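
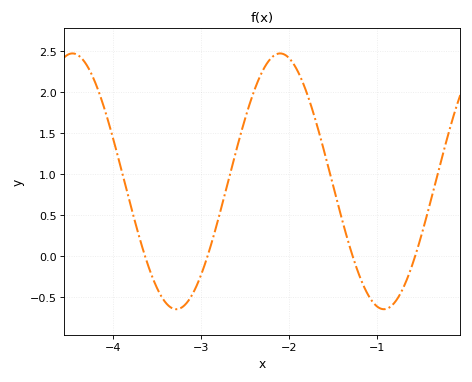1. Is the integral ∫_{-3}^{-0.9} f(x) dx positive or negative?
positive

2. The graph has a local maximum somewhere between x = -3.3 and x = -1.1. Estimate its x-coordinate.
-2.1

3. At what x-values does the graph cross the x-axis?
-3.6, -2.9, -1.3, -0.6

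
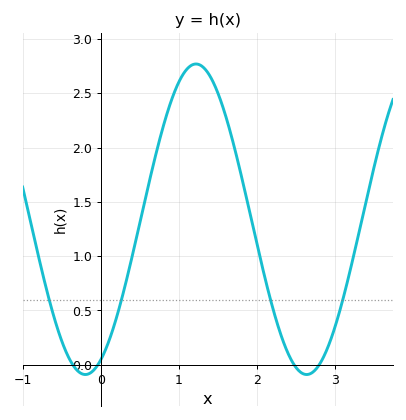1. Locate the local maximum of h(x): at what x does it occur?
1.2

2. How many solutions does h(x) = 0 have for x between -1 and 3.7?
4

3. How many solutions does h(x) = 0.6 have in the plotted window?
4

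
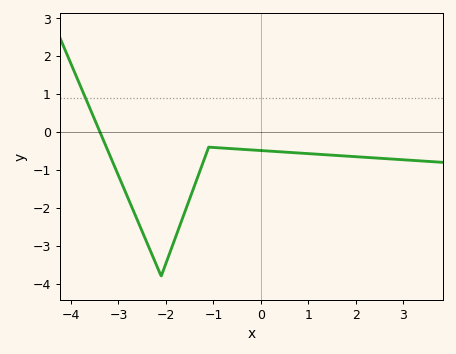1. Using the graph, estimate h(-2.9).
-1.4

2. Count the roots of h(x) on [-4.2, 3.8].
1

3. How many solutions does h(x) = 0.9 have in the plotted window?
1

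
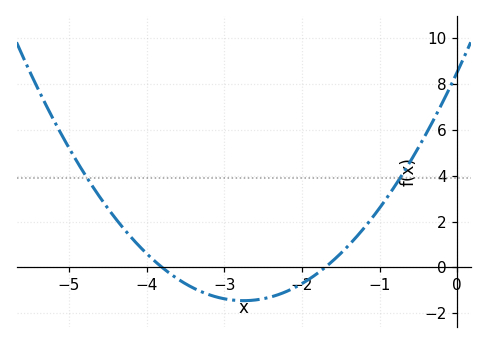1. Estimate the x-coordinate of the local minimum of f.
-2.8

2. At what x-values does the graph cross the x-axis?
-3.8, -1.7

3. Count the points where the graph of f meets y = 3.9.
2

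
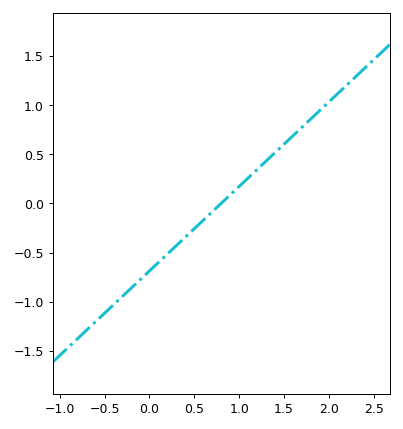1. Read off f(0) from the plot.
-0.688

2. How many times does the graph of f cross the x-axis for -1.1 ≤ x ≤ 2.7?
1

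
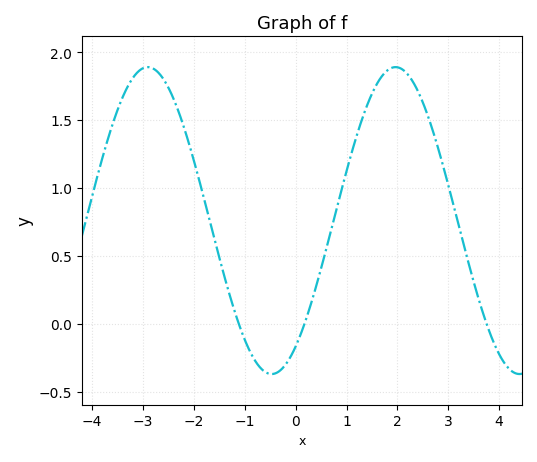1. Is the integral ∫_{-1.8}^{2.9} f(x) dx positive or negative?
positive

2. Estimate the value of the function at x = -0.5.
-0.35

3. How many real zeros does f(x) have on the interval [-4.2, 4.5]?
3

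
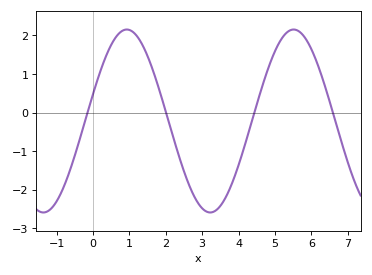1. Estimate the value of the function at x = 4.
-1.4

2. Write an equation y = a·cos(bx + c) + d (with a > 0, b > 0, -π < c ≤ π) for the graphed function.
y = 2.37cos(1.4x - 1.3) - 0.22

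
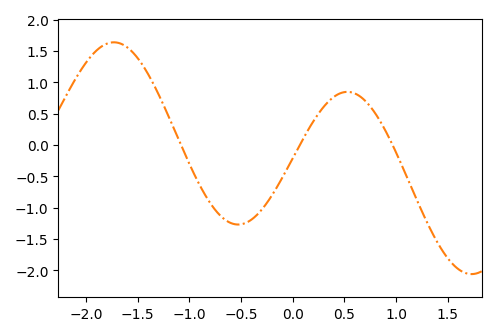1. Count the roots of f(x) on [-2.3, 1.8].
3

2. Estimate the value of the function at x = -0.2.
-0.8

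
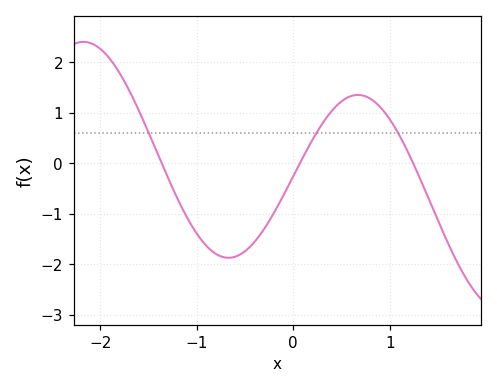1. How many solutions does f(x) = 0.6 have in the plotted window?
3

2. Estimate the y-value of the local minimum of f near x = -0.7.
-1.9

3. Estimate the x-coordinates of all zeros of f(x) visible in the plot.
-1.4, 0.1, 1.2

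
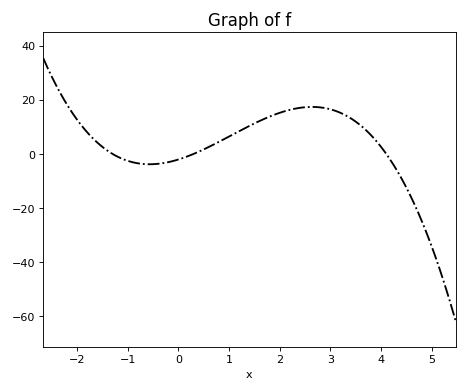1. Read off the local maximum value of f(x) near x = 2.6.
18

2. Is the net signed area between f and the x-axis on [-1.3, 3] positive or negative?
positive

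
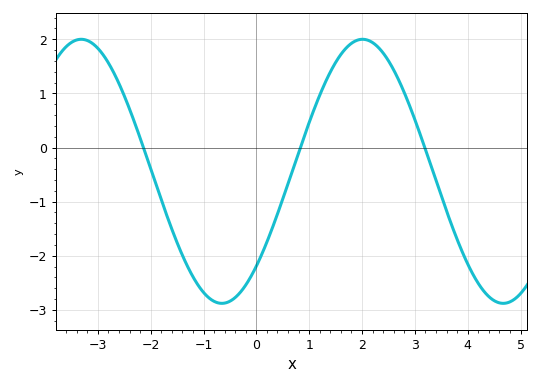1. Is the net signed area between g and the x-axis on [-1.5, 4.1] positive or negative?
negative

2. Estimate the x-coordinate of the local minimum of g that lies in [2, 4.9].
4.6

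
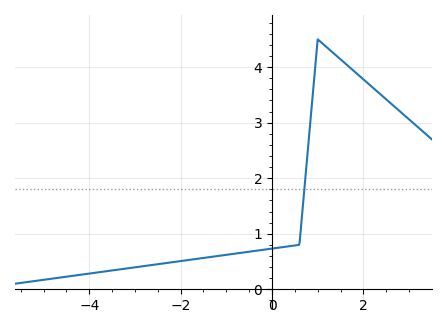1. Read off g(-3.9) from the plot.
0.294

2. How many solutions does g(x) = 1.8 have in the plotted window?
1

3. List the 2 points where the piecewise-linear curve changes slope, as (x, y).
(0.6, 0.8); (1, 4.5)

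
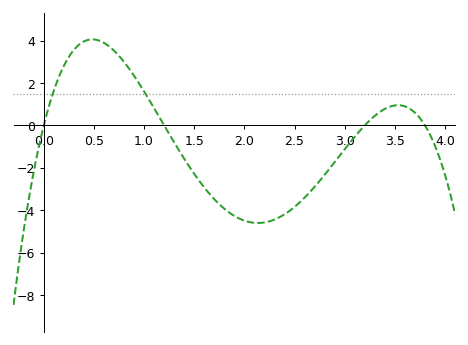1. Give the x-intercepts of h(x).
0, 1.2, 3.2, 3.8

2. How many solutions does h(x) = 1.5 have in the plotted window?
2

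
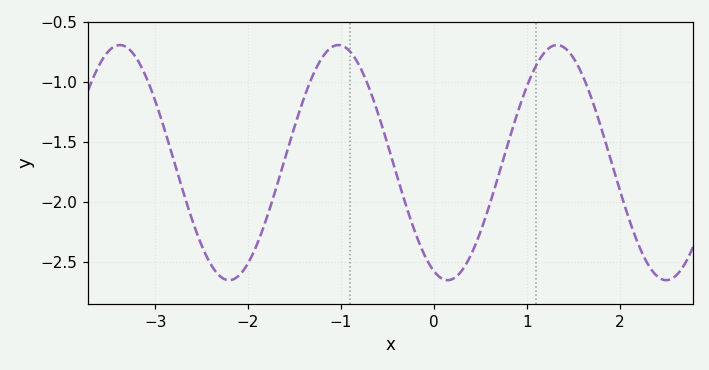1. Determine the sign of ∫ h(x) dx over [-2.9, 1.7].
negative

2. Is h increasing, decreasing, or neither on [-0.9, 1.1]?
neither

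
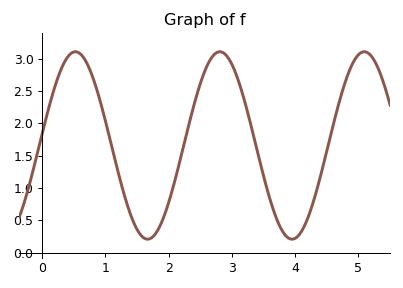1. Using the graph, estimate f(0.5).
3.1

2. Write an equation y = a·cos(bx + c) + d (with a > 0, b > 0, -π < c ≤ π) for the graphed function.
y = 1.45cos(2.8x - 1.4) + 1.66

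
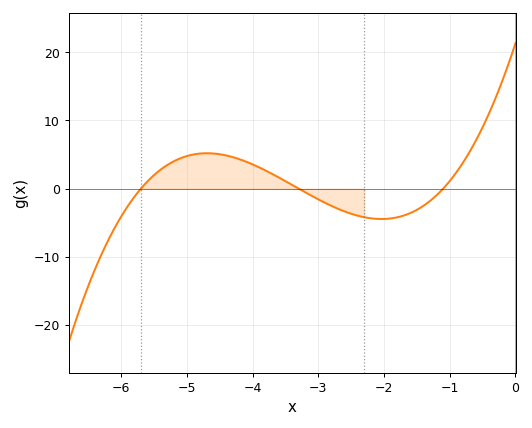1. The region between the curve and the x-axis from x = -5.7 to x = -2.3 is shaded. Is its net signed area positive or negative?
positive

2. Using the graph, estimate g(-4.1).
4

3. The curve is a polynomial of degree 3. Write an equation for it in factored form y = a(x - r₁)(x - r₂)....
y = 1.03(x + 5.7)(x + 3.3)(x + 1.1)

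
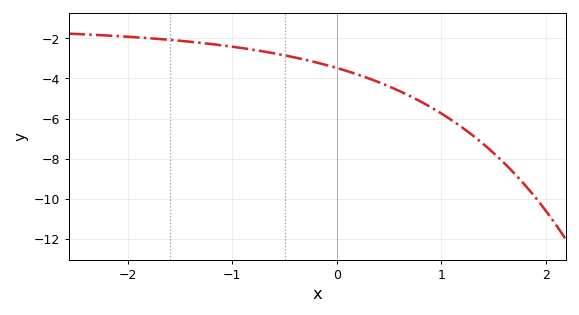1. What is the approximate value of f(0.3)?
-4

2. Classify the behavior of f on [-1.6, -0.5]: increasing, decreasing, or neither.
decreasing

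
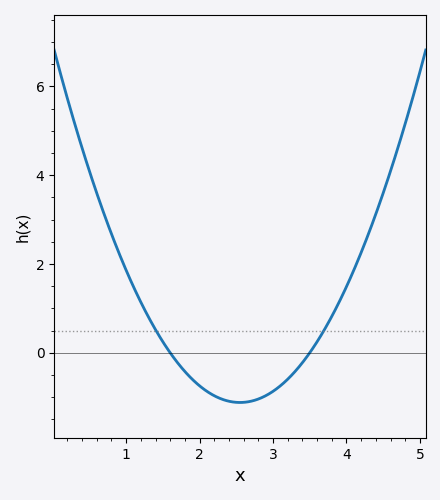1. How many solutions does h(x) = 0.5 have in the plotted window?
2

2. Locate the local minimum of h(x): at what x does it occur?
2.5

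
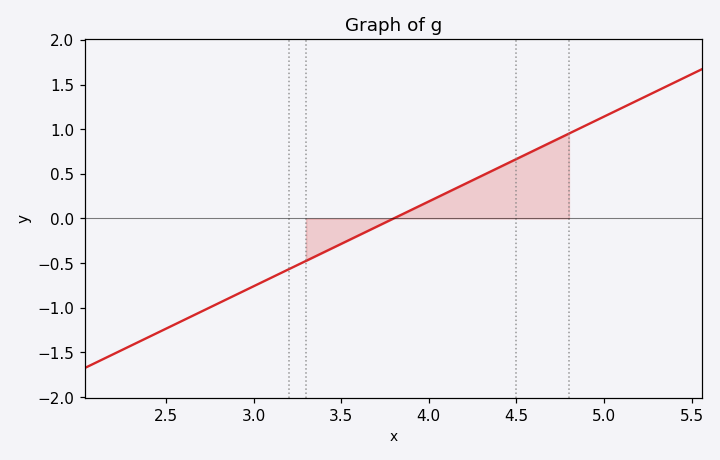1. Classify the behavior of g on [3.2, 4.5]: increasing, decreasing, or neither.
increasing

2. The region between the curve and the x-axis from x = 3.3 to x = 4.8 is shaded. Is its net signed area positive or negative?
positive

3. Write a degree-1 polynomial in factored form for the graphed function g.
y = 0.95(x - 3.8)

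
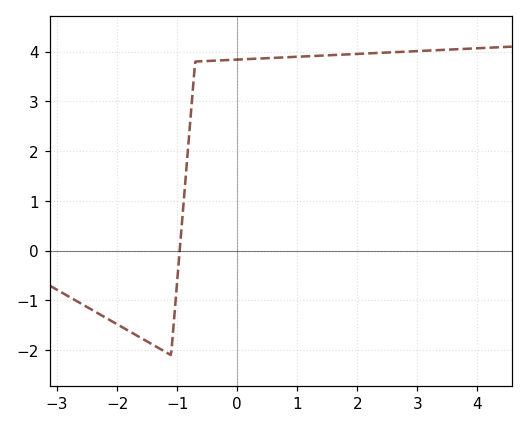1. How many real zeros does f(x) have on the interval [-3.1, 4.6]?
1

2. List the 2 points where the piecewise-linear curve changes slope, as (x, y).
(-1.1, -2.1); (-0.7, 3.8)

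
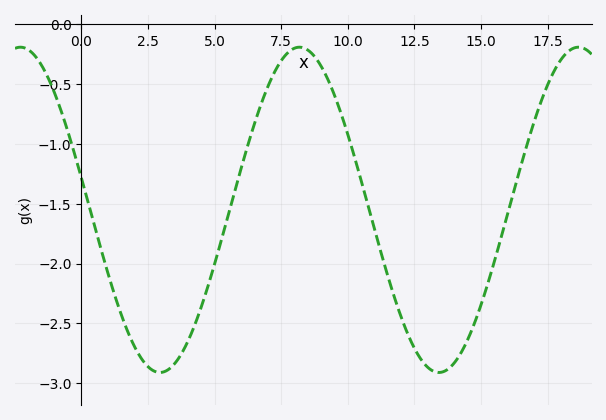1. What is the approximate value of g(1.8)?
-2.6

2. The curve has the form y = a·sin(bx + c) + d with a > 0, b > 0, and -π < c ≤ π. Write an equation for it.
y = 1.36sin(0.6x + 2.94) - 1.55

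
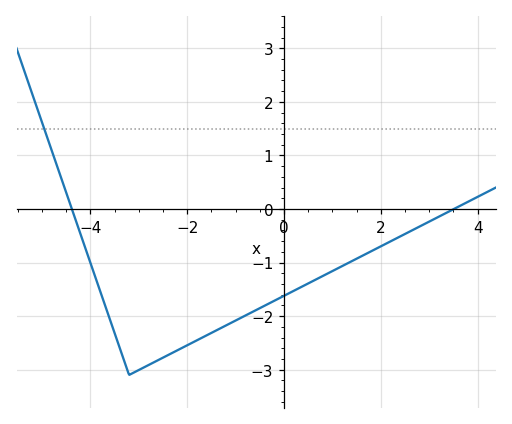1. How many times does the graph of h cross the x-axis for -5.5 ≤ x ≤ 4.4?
2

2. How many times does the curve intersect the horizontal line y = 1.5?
1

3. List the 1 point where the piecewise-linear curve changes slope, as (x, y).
(-3.2, -3.1)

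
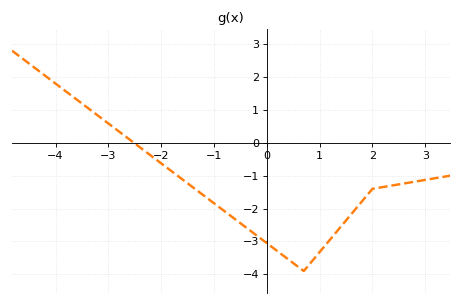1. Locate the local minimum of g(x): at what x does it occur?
0.8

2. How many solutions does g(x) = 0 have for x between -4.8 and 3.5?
1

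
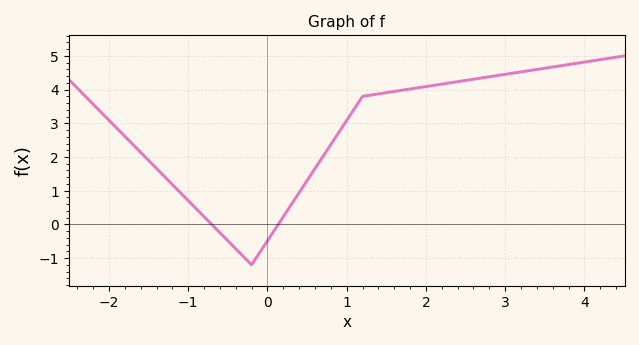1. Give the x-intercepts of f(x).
-0.7, 0.1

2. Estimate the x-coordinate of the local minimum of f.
-0.2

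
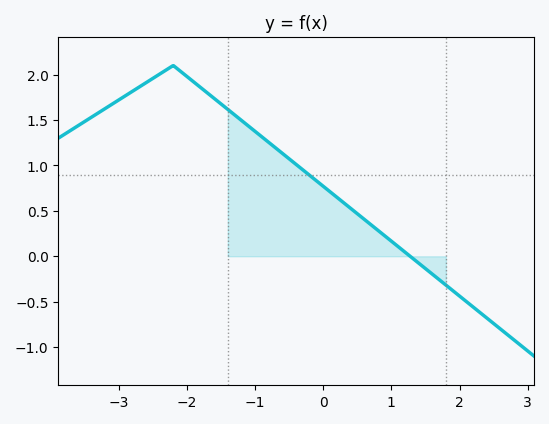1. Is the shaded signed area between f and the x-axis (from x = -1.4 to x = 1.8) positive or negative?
positive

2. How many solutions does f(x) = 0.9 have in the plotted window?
1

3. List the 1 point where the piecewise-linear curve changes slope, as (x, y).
(-2.2, 2.1)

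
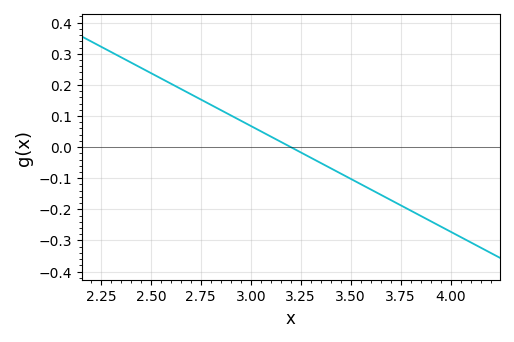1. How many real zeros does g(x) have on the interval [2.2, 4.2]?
1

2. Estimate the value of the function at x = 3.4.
-0.068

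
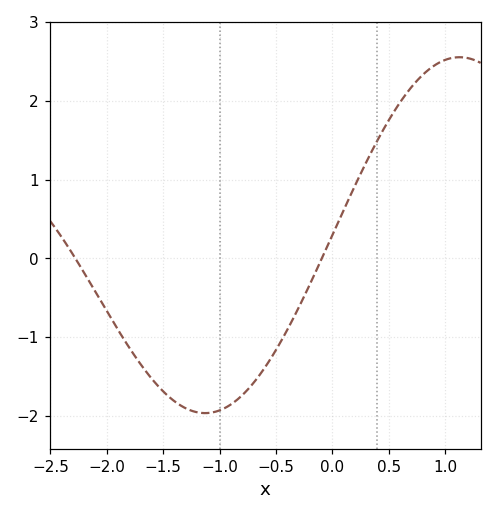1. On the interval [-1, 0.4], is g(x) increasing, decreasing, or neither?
increasing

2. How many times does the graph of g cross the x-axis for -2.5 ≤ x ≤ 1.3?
2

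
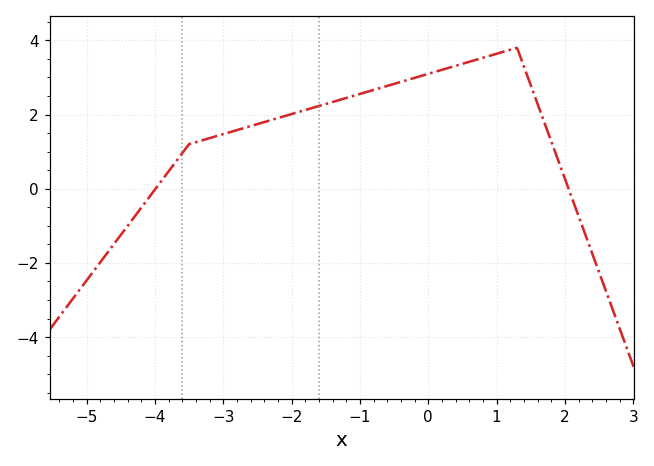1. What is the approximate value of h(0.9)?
3.58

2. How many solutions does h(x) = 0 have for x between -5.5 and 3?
2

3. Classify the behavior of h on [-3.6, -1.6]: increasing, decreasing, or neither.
increasing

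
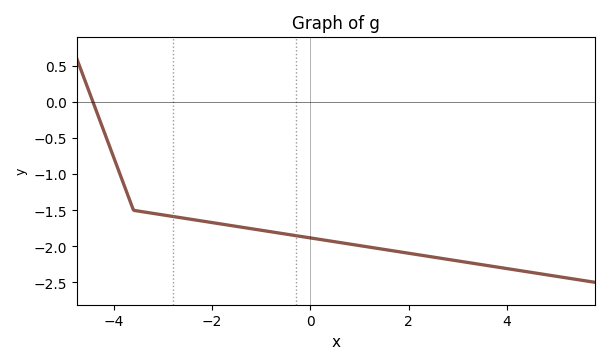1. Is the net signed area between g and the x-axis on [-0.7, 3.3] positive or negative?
negative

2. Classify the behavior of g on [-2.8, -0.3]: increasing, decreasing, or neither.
decreasing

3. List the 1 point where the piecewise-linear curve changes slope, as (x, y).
(-3.6, -1.5)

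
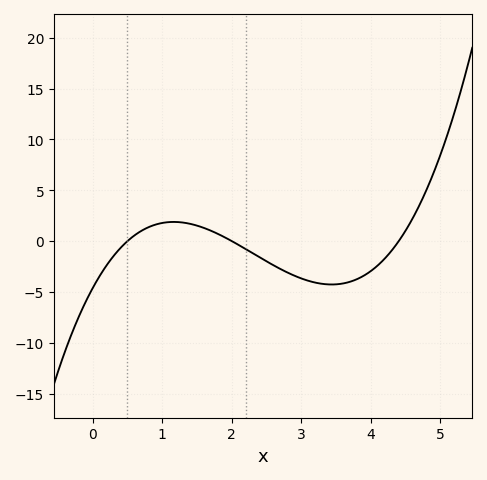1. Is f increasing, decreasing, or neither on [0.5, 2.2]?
neither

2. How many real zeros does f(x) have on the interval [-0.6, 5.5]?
3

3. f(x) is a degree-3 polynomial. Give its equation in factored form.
y = 1.05(x - 0.5)(x - 2)(x - 4.4)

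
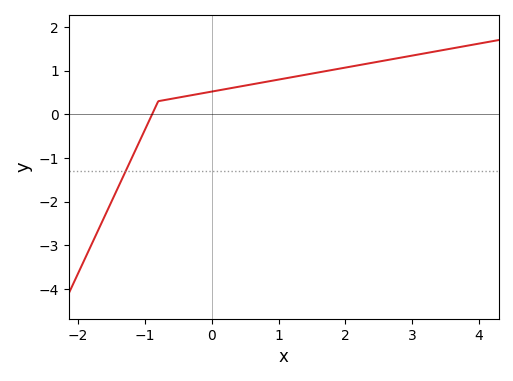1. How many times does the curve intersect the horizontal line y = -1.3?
1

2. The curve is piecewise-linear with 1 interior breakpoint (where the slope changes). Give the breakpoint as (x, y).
(-0.8, 0.3)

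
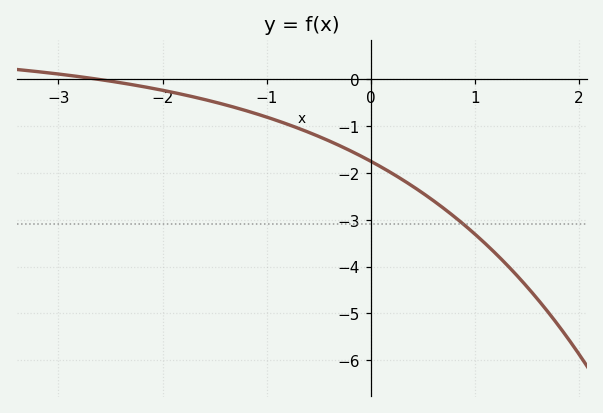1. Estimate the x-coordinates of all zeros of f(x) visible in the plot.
-2.6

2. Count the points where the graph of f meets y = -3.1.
1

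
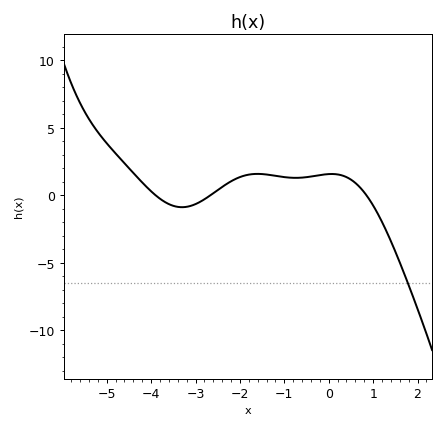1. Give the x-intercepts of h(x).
-3.9, -2.67, 0.851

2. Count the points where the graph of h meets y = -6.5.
1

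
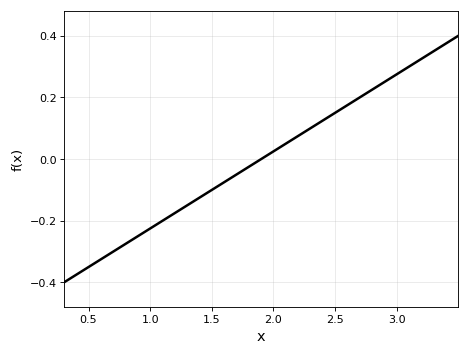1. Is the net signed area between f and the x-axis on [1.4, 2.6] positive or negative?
positive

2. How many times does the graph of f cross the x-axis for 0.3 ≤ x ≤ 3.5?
1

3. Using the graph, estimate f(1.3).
-0.15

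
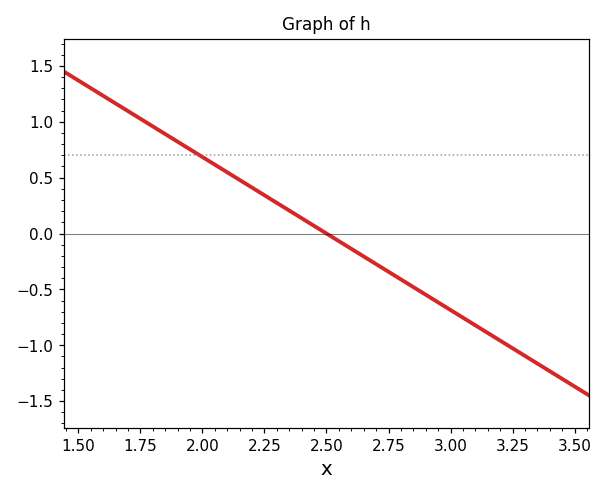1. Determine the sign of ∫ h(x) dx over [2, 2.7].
positive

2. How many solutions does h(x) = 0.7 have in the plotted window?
1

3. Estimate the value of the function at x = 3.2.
-0.95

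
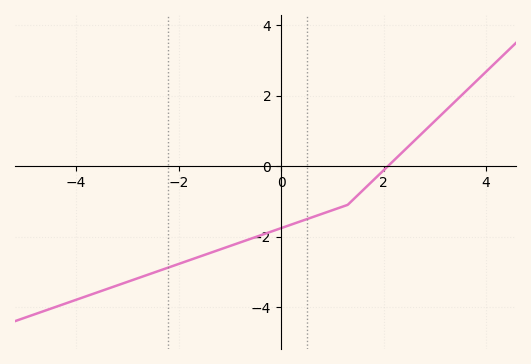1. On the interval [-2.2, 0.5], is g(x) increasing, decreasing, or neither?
increasing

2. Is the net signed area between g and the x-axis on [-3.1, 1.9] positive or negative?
negative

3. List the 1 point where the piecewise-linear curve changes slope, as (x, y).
(1.3, -1.1)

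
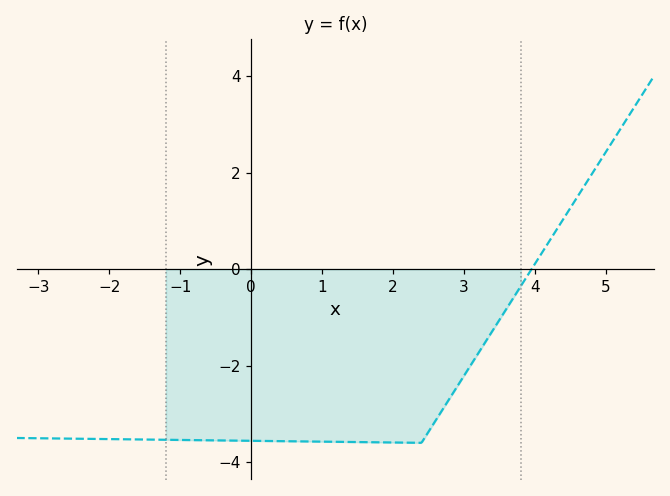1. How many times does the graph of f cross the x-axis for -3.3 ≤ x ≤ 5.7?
1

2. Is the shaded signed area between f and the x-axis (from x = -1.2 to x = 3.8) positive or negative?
negative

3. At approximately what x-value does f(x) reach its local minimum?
2.4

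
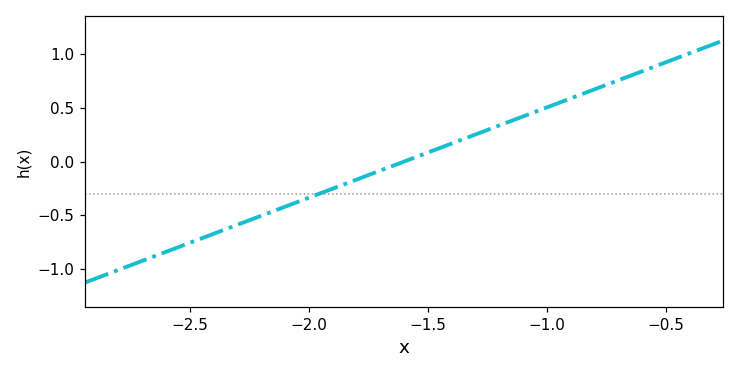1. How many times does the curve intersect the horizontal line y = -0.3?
1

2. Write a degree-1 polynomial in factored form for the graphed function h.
y = 0.84(x + 1.6)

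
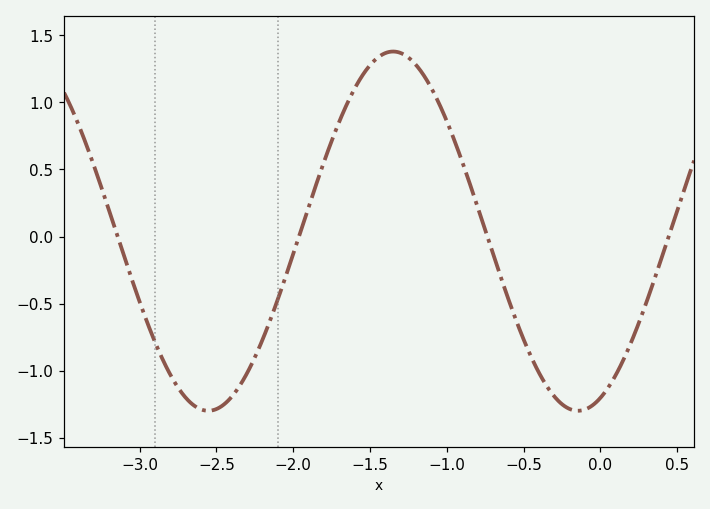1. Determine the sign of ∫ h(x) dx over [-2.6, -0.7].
positive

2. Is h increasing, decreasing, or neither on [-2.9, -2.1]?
neither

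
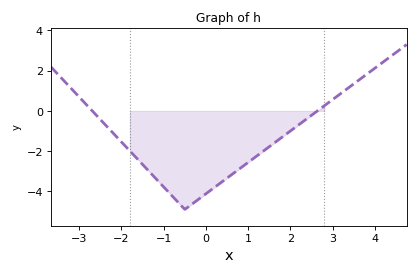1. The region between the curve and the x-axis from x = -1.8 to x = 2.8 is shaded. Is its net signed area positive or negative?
negative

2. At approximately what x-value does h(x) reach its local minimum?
-0.498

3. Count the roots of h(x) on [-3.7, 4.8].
2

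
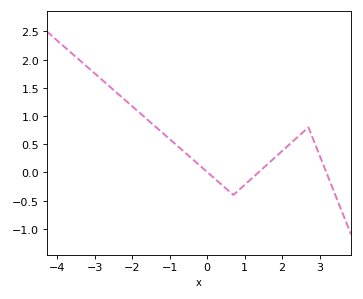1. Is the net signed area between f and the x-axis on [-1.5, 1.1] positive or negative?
positive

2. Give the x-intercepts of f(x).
0, 1.4, 3.2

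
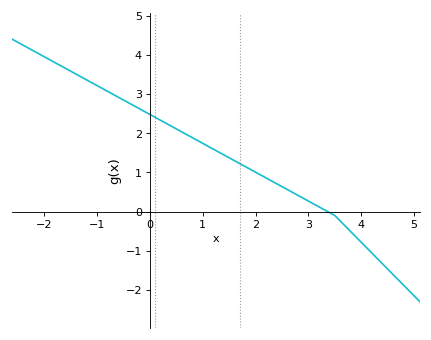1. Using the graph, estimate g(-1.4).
3.5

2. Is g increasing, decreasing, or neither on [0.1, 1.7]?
decreasing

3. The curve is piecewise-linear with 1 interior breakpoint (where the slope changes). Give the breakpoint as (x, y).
(3.5, -0.1)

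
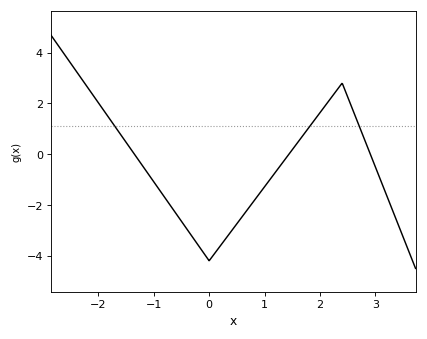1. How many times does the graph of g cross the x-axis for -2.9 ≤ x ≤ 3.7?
3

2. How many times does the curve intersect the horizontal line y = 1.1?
3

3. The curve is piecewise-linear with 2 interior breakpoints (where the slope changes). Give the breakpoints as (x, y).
(0, -4.2); (2.4, 2.8)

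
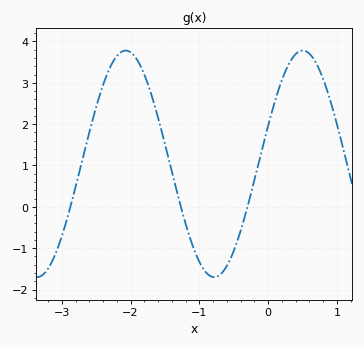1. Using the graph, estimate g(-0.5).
-1.1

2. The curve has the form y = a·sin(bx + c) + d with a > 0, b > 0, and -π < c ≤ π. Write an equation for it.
y = 2.74sin(2.4x + 0.34) + 1.04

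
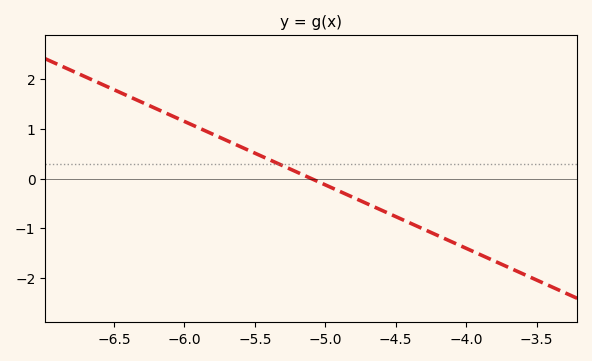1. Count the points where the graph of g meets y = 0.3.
1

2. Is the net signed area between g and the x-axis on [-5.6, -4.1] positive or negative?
negative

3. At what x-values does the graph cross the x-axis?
-5.1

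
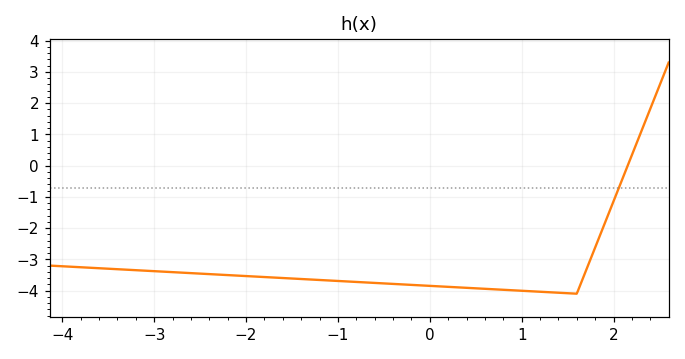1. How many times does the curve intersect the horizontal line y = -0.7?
1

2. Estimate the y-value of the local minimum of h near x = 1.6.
-4.1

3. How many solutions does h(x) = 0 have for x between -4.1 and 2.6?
1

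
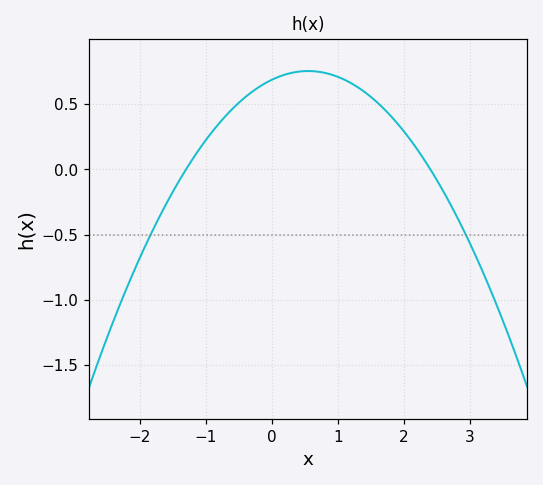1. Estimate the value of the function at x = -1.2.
0.079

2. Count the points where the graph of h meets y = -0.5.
2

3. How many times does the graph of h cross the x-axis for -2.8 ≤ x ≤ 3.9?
2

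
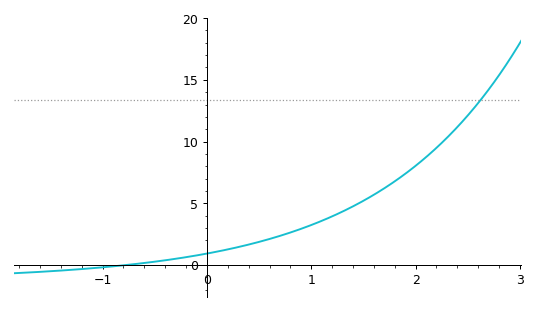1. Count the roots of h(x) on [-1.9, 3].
1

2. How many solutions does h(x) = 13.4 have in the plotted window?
1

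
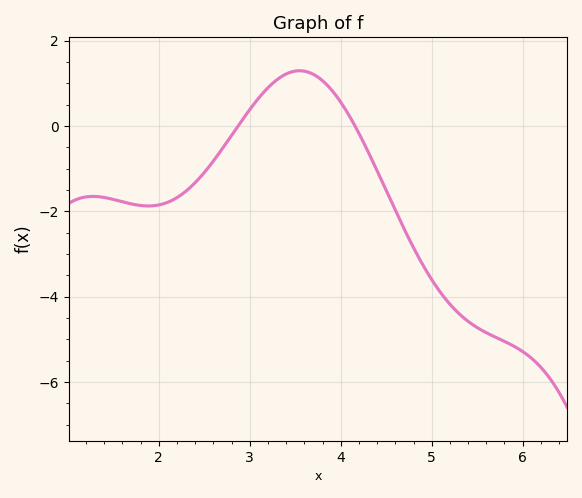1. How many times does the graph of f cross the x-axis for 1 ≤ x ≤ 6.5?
2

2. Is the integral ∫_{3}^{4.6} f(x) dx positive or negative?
positive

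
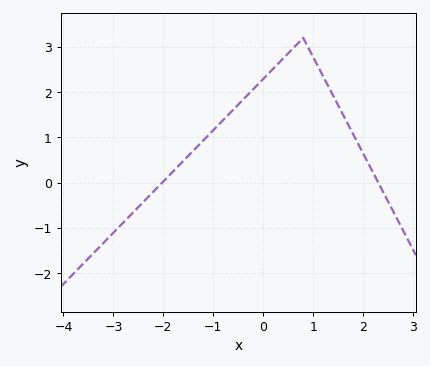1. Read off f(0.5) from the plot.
2.9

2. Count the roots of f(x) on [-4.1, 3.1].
2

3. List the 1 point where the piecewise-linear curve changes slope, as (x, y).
(0.8, 3.2)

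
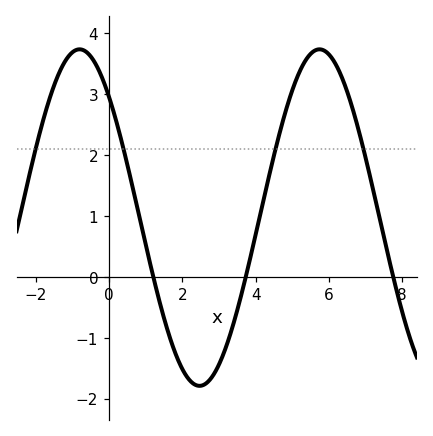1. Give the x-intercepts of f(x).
1.2, 3.8, 7.8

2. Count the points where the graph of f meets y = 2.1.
4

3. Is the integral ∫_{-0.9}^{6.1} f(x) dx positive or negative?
positive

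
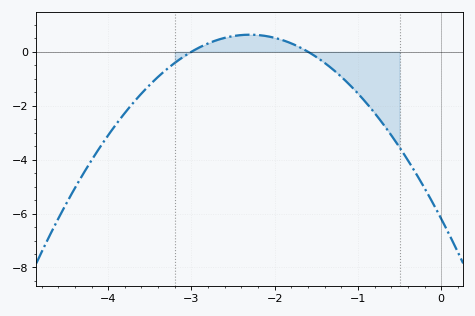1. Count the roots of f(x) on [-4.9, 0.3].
2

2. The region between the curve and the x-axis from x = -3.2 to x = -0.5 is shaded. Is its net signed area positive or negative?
negative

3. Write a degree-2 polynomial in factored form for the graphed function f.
y = -1.29(x + 3)(x + 1.6)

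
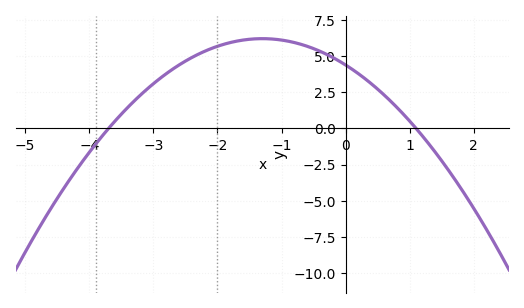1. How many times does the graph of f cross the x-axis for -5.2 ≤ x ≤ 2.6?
2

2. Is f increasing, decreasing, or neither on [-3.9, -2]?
increasing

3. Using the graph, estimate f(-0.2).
5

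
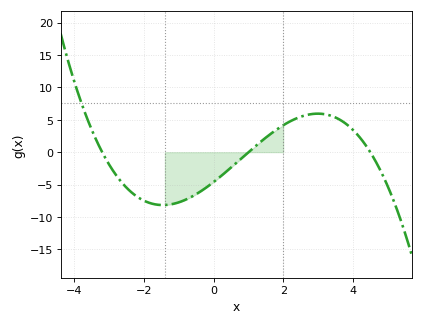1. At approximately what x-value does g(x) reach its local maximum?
2.99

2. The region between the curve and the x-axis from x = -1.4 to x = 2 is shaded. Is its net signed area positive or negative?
negative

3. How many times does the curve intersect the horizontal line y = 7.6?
1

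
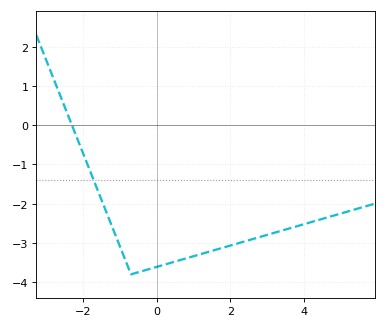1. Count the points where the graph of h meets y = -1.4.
1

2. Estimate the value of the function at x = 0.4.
-3.5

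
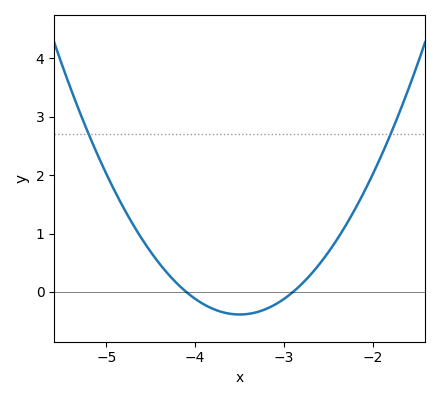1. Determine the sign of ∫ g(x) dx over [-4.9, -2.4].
positive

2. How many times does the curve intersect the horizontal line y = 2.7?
2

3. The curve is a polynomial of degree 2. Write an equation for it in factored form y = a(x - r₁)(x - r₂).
y = 1.07(x + 4.1)(x + 2.9)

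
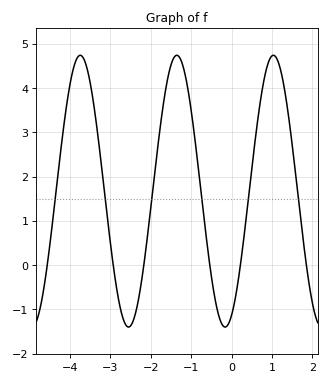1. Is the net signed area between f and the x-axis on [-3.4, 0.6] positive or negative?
positive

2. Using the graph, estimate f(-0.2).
-1.4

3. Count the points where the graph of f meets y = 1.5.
6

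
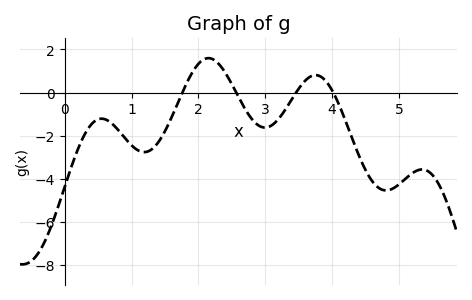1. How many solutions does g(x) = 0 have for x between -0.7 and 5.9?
4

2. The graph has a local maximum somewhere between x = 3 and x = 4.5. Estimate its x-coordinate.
3.8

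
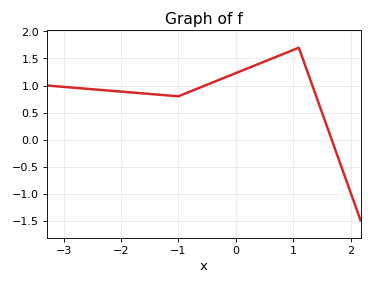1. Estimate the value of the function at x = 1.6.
0.213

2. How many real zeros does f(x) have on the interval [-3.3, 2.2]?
1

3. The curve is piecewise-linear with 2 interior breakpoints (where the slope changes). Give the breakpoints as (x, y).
(-1, 0.8); (1.1, 1.7)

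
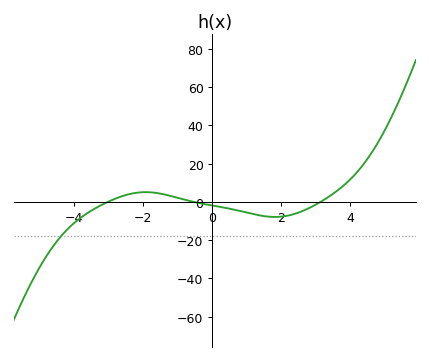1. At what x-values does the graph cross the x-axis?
-3.02, -0.543, 3.14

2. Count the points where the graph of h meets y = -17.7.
1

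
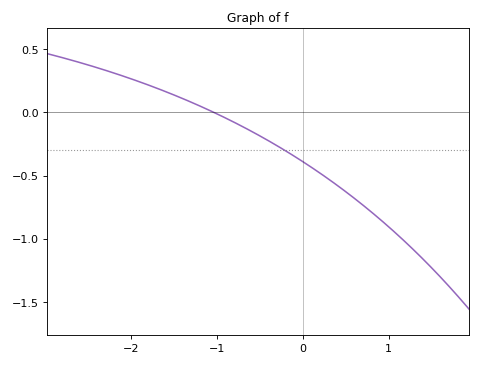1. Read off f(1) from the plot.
-0.9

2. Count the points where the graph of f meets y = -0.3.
1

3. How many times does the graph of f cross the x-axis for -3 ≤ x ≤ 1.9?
1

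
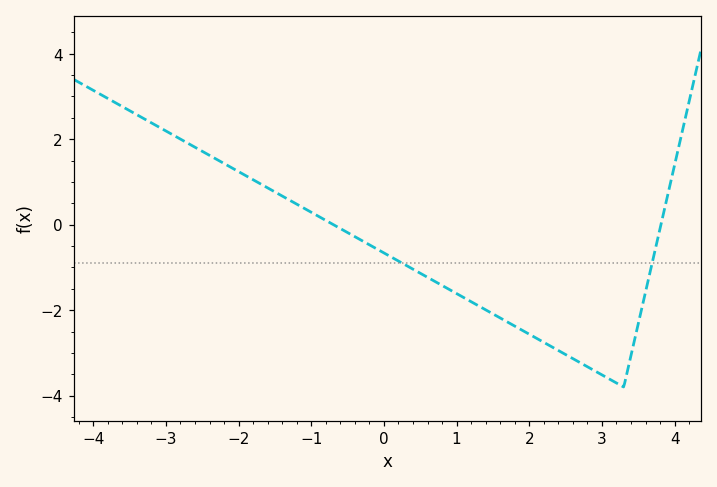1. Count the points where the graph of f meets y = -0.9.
2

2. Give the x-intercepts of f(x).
-0.695, 3.81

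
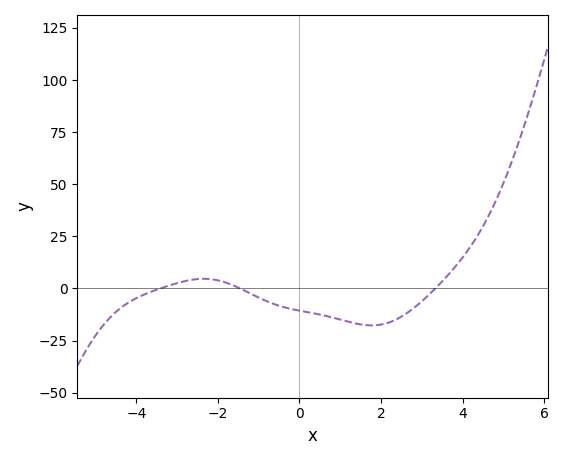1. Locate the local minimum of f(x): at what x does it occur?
1.8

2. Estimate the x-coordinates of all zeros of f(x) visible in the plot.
-3.4, -1.4, 3.4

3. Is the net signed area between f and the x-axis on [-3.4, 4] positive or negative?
negative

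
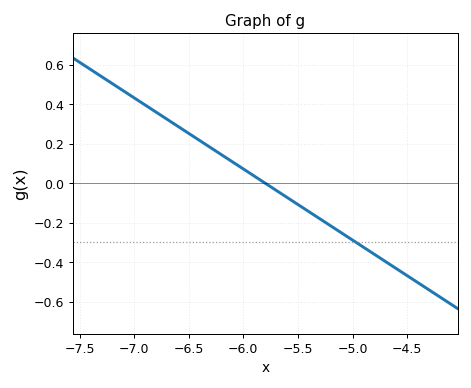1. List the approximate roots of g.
-5.8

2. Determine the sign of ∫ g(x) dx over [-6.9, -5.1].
positive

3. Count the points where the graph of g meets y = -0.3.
1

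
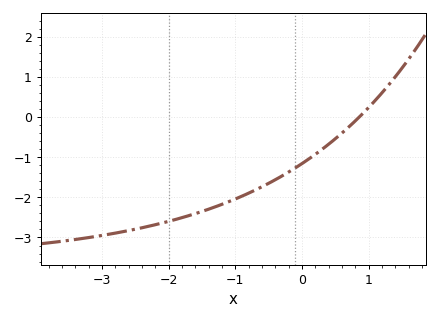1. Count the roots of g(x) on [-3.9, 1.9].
1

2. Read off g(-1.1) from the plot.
-2.11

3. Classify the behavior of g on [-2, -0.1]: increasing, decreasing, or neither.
increasing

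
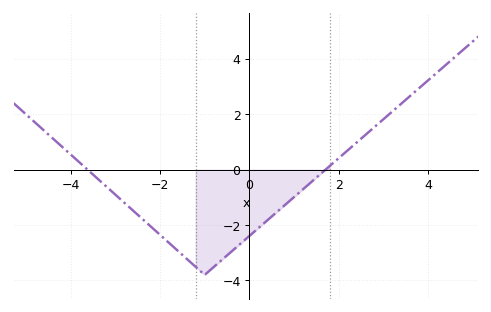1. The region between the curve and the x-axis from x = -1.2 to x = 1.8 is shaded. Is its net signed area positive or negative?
negative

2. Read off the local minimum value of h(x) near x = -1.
-3.8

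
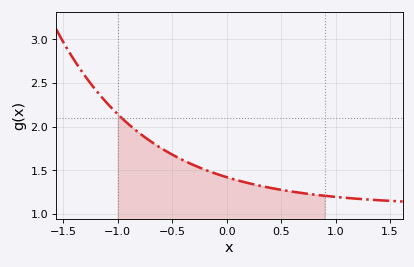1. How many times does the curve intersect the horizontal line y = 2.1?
1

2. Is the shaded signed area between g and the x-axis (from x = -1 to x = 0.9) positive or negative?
positive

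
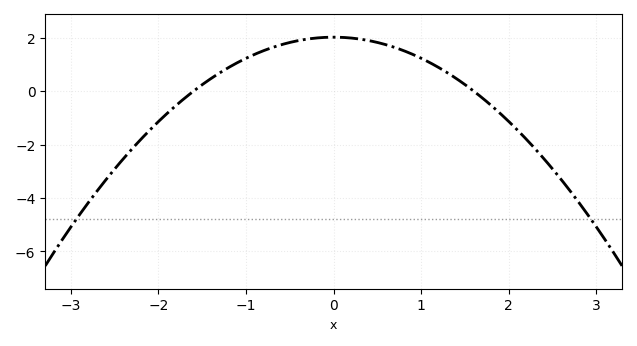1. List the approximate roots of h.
-1.6, 1.6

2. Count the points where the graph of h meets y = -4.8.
2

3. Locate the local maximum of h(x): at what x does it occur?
0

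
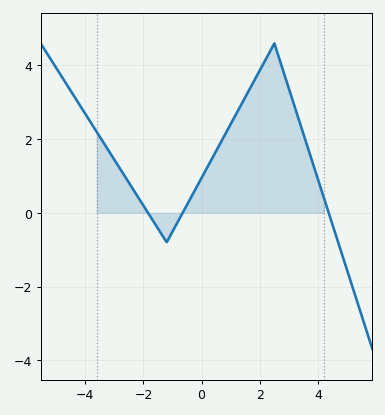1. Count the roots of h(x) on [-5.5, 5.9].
3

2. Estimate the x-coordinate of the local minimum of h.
-1.2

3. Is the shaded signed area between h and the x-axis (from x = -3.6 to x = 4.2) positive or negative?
positive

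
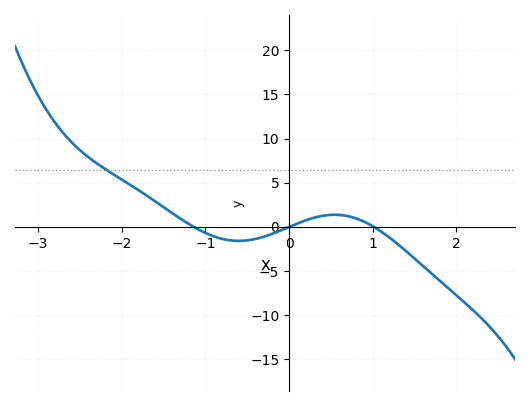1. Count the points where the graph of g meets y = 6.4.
1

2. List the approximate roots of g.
-1.14, 0, 1.01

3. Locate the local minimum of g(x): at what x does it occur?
-0.602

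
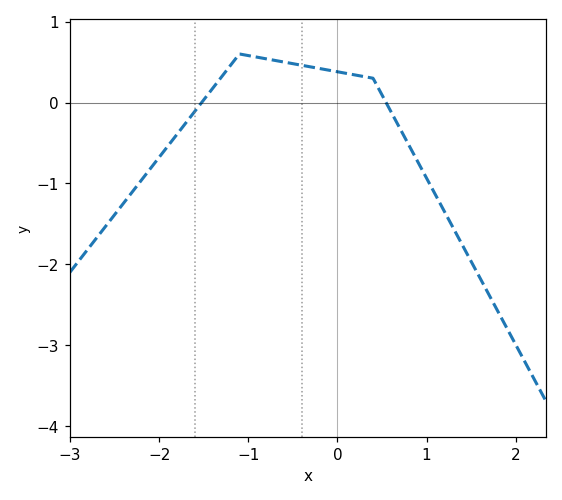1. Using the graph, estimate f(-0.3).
0.4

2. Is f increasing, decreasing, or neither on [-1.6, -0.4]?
neither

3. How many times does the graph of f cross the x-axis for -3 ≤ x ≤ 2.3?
2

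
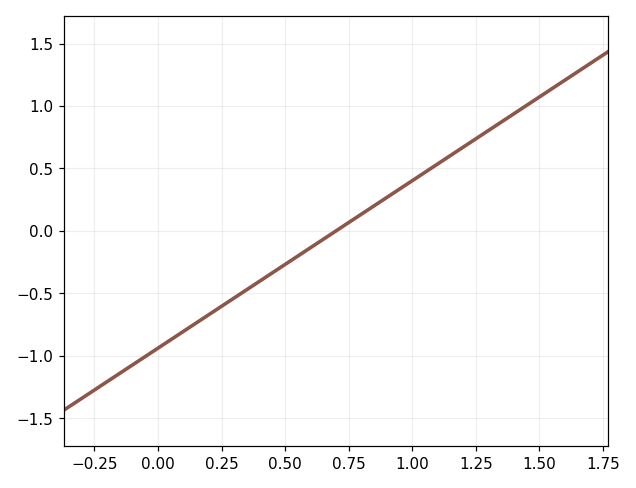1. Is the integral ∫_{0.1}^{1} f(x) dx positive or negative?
negative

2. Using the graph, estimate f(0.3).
-0.55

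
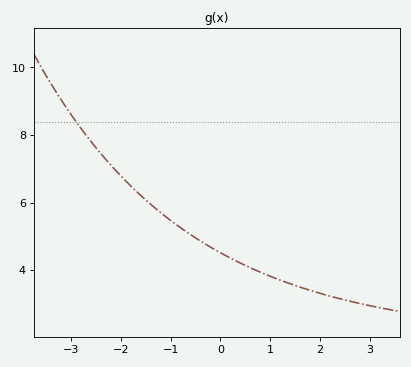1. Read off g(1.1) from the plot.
3.8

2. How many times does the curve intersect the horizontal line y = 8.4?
1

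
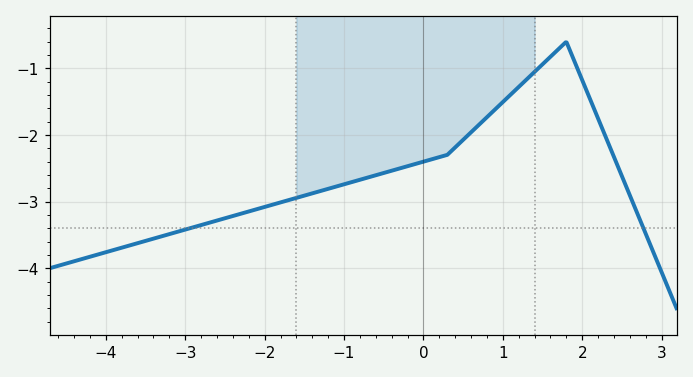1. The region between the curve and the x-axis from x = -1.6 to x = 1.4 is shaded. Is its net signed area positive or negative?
negative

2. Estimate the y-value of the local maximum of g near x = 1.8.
-0.6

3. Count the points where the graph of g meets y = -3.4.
2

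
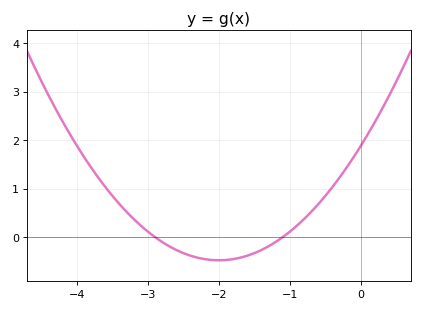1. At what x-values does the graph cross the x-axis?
-2.9, -1.1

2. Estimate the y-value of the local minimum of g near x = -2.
-0.478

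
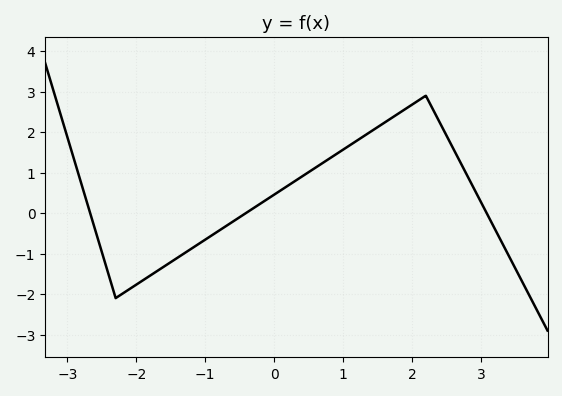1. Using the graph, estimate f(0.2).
0.7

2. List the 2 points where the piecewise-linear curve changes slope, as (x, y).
(-2.3, -2.1); (2.2, 2.9)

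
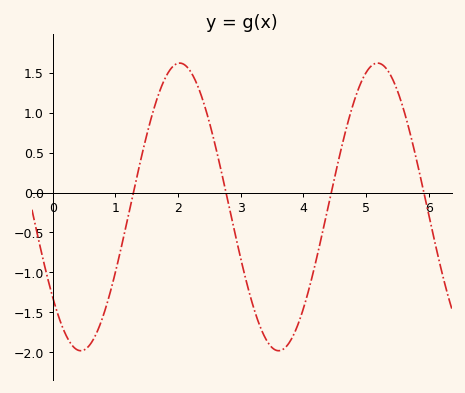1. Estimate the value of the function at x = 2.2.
1.5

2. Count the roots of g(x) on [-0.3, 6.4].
4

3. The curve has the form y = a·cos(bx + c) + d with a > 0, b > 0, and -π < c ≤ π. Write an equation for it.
y = 1.8cos(2x + 2.3) - 0.18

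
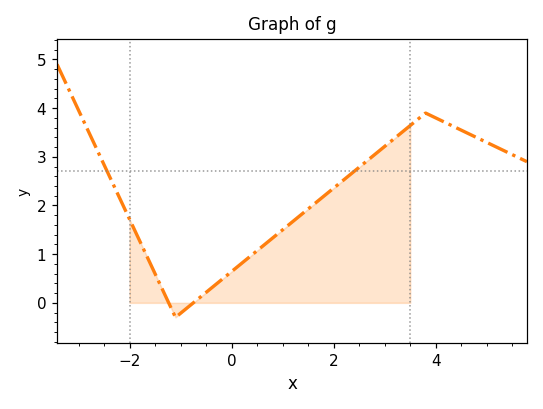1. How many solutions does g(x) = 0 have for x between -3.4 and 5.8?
2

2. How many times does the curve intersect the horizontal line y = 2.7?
2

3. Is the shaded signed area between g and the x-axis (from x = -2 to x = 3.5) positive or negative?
positive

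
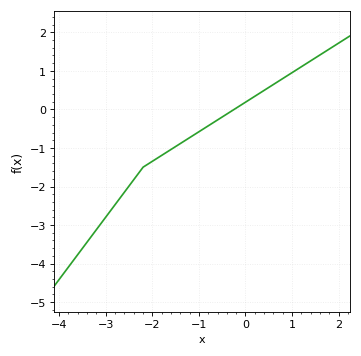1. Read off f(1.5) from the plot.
1.3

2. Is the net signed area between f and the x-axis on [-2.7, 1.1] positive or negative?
negative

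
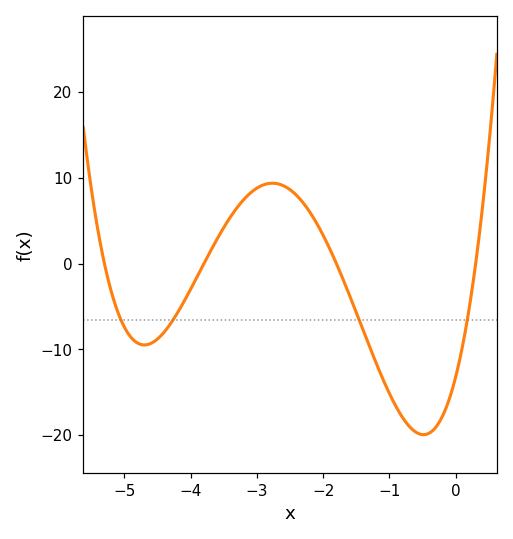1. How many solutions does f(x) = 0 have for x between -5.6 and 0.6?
4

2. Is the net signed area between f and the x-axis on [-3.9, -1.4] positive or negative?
positive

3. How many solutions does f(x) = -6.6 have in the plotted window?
4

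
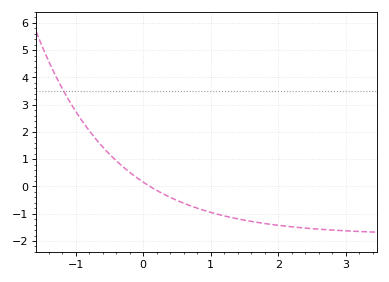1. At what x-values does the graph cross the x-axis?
0.1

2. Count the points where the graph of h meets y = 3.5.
1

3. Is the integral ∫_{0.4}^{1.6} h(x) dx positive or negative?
negative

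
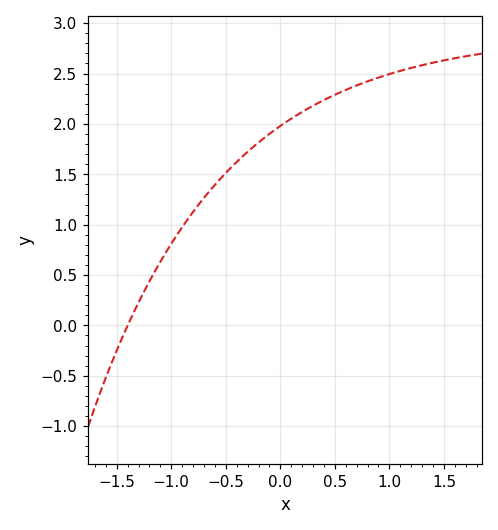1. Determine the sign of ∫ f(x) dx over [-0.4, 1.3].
positive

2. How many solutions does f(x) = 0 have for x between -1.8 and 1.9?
1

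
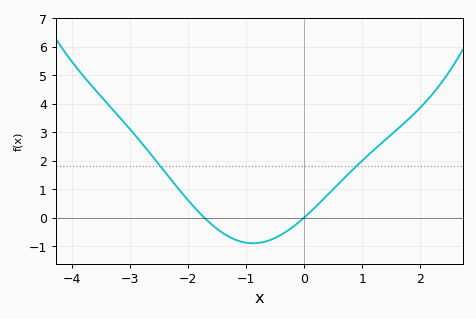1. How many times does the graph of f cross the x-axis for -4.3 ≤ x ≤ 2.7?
2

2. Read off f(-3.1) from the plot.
3.3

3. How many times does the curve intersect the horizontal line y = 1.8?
2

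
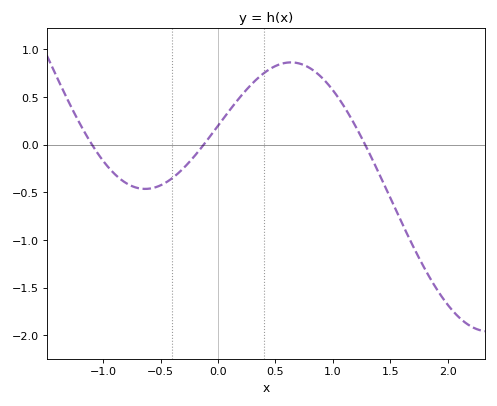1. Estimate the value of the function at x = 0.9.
0.7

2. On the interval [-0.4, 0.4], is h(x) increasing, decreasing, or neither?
increasing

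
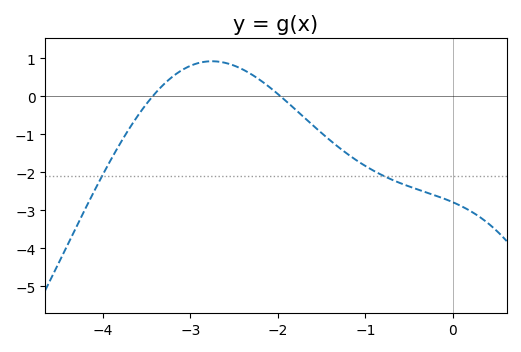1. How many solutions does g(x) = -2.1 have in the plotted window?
2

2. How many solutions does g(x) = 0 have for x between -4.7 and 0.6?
2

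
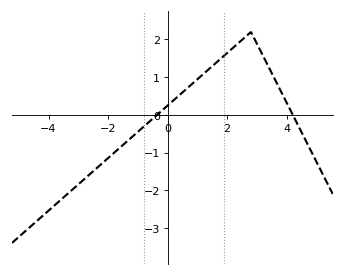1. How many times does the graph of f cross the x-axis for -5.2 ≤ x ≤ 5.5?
2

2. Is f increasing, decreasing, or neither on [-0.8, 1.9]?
increasing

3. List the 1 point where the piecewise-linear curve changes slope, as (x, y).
(2.8, 2.2)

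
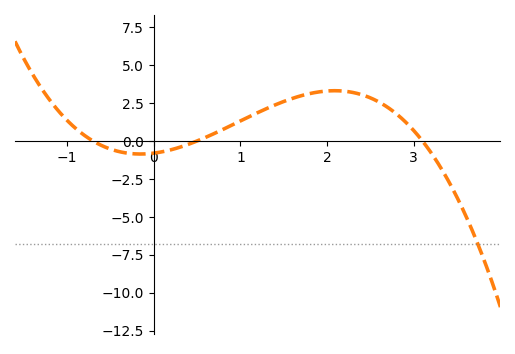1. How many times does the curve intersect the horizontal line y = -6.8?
1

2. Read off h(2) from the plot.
3.3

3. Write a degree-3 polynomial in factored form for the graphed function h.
y = -0.74(x + 0.7)(x - 0.5)(x - 3.1)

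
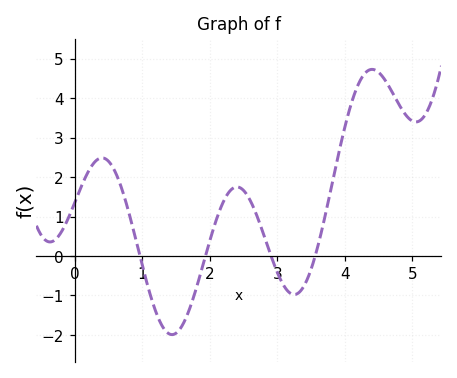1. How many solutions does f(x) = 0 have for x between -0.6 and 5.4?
4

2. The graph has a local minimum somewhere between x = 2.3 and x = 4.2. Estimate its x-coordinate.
3.3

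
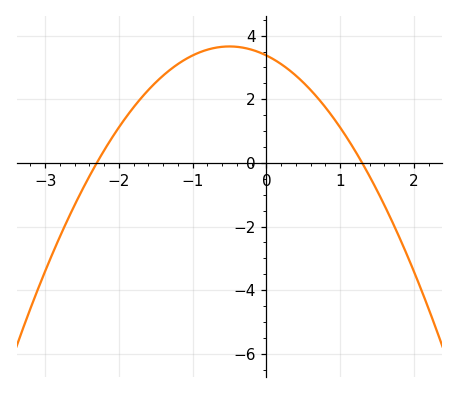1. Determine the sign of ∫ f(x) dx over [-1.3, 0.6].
positive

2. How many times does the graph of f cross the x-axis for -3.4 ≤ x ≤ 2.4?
2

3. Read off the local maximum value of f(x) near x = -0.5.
3.66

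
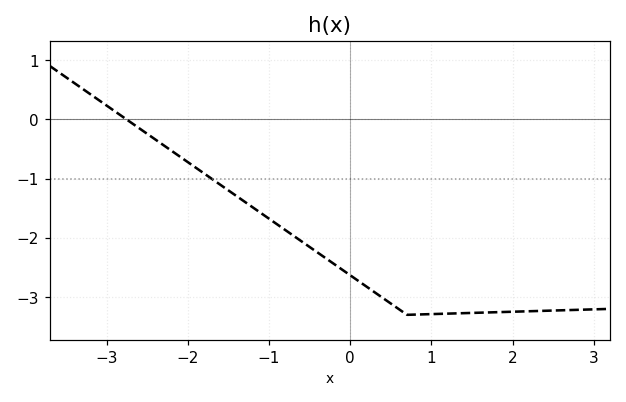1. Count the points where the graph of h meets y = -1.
1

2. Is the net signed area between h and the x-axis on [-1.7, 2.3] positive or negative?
negative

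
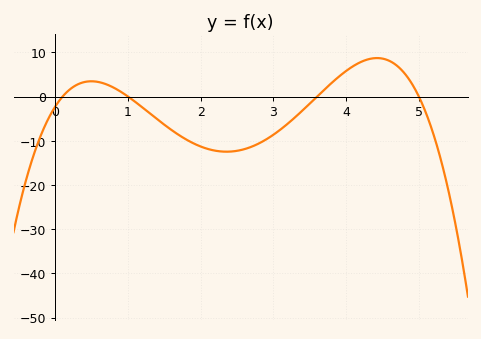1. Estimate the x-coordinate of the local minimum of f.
2.4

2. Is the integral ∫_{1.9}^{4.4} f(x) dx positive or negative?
negative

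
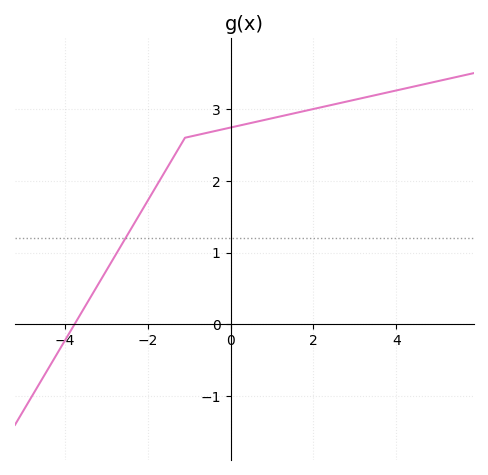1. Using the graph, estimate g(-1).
2.61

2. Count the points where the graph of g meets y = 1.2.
1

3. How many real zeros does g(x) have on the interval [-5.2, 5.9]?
1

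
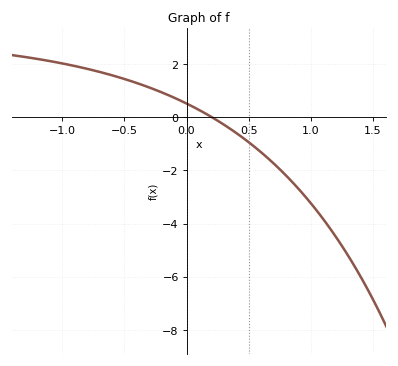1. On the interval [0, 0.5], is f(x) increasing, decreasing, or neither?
decreasing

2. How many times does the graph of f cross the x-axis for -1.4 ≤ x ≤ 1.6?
1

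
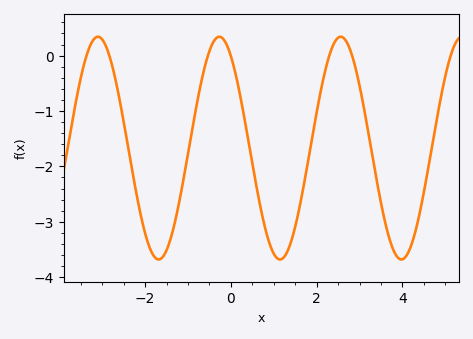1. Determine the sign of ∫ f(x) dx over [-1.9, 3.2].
negative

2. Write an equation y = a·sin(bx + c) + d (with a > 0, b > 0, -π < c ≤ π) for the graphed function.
y = 2.01sin(2.2x + 2.2) - 1.67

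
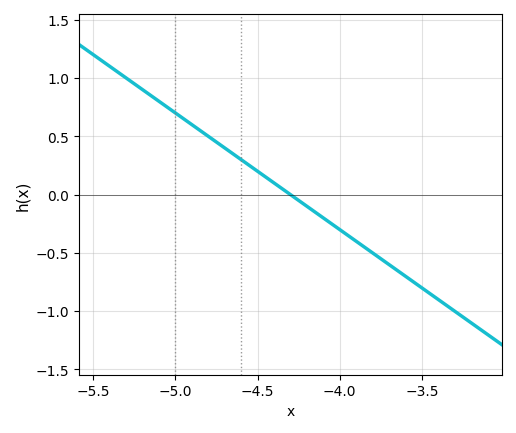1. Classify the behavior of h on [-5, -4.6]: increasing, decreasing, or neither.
decreasing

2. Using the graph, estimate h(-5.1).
0.8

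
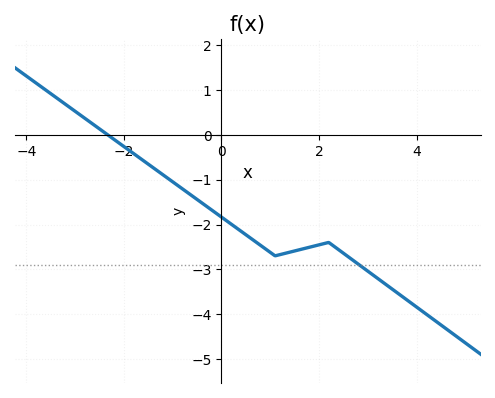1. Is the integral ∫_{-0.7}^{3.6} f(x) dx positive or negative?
negative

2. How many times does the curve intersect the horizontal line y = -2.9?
1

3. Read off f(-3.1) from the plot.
0.608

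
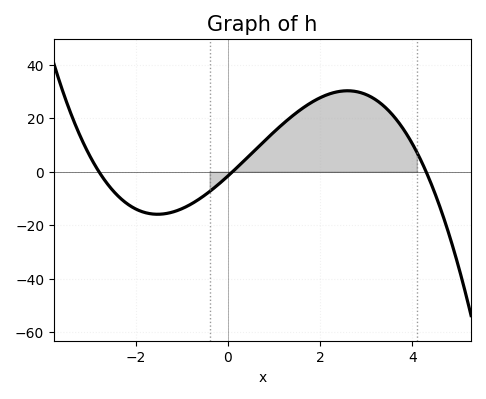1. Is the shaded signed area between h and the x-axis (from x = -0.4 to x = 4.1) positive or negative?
positive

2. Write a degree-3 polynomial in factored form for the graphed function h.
y = -1.32(x + 2.8)(x - 0.1)(x - 4.3)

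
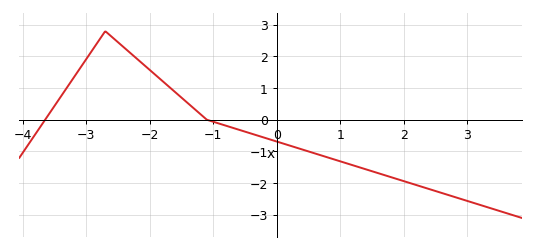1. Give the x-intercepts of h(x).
-3.65, -1.1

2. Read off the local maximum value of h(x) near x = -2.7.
2.8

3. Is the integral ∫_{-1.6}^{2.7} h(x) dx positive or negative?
negative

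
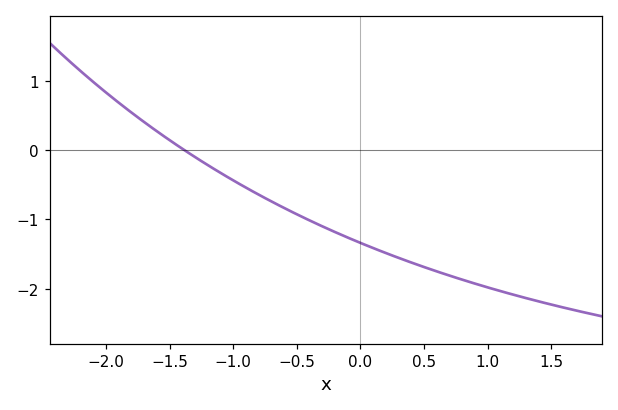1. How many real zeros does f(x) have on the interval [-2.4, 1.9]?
1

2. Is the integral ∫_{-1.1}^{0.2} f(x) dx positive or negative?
negative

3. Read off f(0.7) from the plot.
-1.8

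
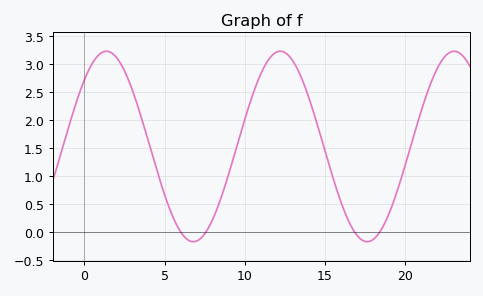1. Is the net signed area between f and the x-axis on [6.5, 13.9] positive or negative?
positive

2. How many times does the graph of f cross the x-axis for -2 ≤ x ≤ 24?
4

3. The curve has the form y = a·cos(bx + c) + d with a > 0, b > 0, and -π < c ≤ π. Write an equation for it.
y = 1.7cos(0.58x - 0.8) + 1.53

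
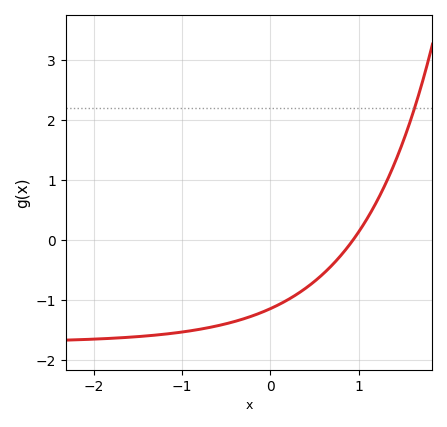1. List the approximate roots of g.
0.9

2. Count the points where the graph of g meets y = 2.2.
1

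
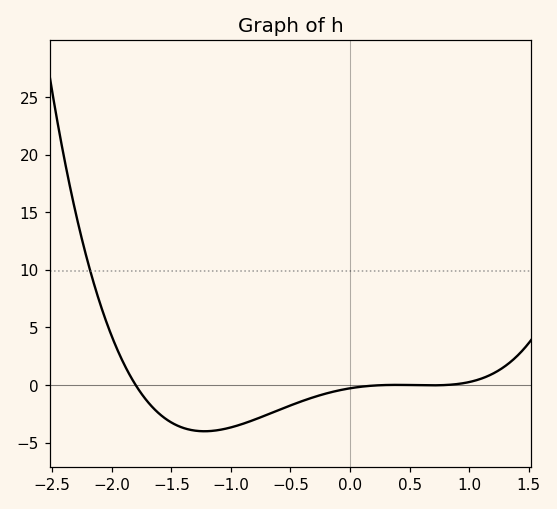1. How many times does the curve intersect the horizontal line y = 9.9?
1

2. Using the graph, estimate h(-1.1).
-3.9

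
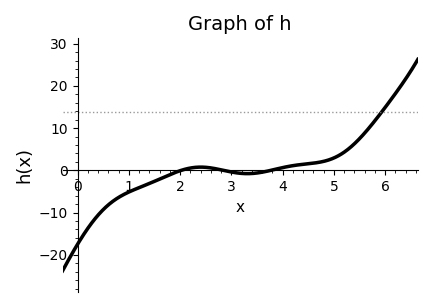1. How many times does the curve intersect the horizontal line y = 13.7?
1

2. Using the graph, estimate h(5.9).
13.3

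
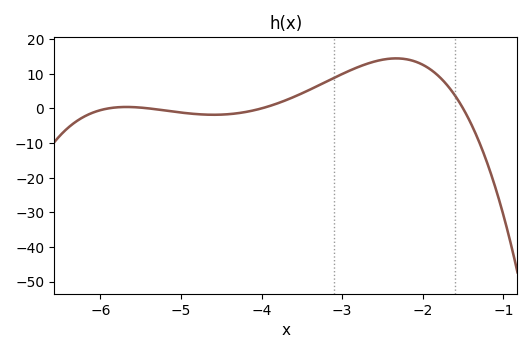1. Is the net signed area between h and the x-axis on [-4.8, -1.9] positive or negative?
positive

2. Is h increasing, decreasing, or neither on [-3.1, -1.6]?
neither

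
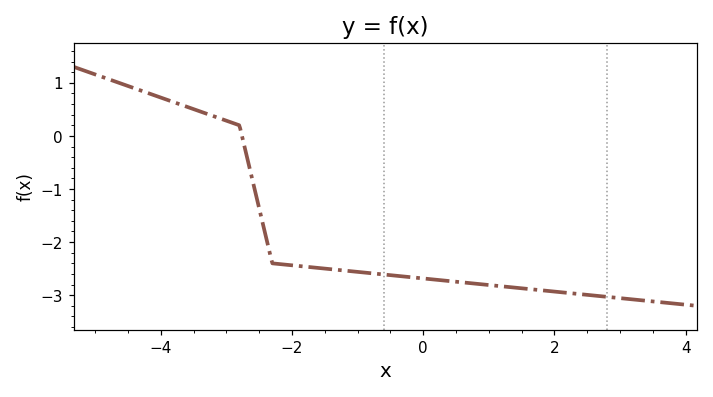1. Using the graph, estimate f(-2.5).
-1.36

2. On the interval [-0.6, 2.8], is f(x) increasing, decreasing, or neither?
decreasing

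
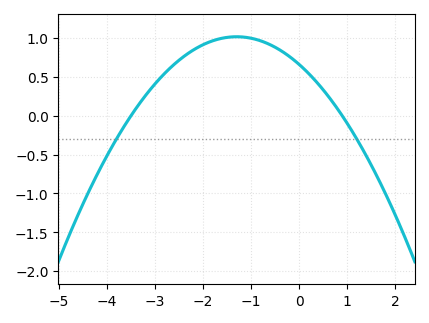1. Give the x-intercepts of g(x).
-3.5, 0.9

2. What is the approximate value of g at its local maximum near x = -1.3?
1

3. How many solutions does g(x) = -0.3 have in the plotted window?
2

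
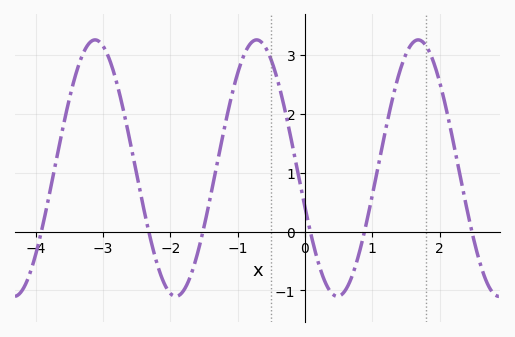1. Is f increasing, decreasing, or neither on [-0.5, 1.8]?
neither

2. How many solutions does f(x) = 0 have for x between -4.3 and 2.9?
6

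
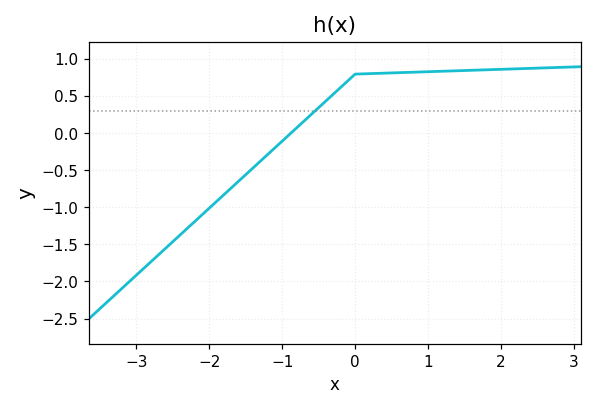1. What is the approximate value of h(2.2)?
0.85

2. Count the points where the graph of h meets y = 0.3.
1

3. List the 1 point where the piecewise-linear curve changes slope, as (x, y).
(0, 0.8)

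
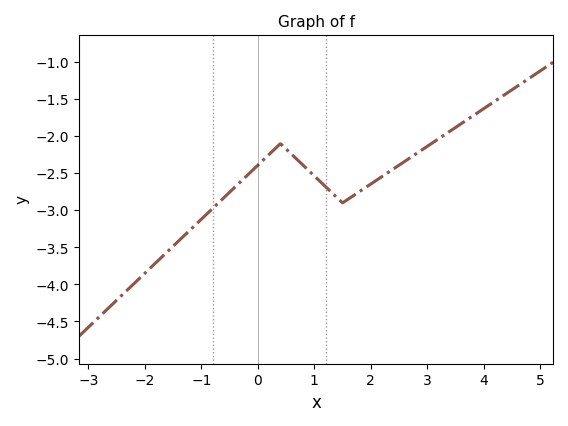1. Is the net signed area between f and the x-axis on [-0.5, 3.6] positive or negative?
negative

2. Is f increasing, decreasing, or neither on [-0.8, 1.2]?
neither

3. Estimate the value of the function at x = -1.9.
-3.78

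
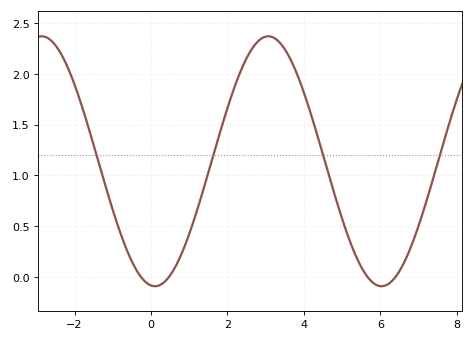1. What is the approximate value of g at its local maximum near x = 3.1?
2.35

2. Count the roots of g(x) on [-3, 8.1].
4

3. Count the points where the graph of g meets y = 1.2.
4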